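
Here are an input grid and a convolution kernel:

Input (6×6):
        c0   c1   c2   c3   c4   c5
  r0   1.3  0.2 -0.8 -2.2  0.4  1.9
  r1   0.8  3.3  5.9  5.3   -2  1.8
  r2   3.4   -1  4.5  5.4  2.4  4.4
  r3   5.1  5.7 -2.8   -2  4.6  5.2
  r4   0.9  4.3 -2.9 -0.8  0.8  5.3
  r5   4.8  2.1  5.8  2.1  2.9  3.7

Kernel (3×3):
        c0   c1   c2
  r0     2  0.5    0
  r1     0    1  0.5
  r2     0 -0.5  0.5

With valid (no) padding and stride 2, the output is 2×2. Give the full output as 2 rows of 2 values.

Output[0,0]: The receptive field on the input at this output position is [1.3 0.2 -0.8 / 0.8 3.3 5.9 / 3.4 -1 4.5]. Elementwise product with the kernel and sum: 1.3·2 + 0.2·0.5 + 3.3·1 + 5.9·0.5 + -1·-0.5 + 4.5·0.5.

11.7 0.1
7 12.8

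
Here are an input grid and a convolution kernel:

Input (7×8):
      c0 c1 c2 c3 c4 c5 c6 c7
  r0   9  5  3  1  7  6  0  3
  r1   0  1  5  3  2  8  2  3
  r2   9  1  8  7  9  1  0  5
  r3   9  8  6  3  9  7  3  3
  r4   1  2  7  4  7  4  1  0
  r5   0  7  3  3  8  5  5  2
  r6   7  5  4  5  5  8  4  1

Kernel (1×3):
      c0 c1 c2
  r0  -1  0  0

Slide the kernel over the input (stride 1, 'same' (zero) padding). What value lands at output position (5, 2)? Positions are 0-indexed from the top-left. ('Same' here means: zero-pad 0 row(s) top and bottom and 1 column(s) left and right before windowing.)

-7

The receptive field on the zero-padded input at this output position is [7 3 3]. Elementwise product with the kernel and sum: 7·-1.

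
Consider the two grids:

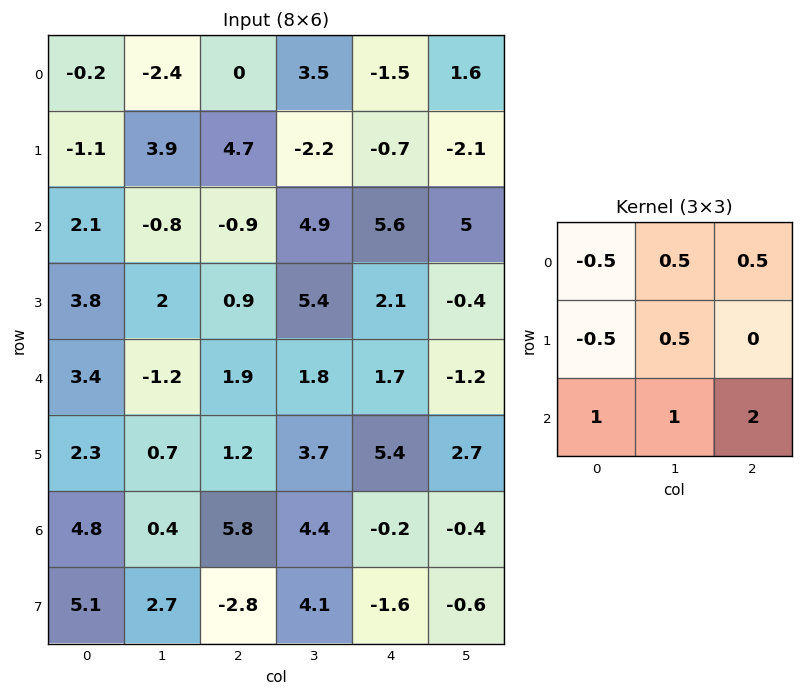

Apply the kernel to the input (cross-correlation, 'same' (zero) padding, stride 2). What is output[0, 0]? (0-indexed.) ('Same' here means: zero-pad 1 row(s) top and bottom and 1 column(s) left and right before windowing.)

6.6

The receptive field on the zero-padded input at this output position is [0 0 0 / 0 -0.2 -2.4 / 0 -1.1 3.9]. Elementwise product with the kernel and sum: 0·-0.5 + 0·0.5 + 0·0.5 + 0·-0.5 + -0.2·0.5 + 0·1 + -1.1·1 + 3.9·2.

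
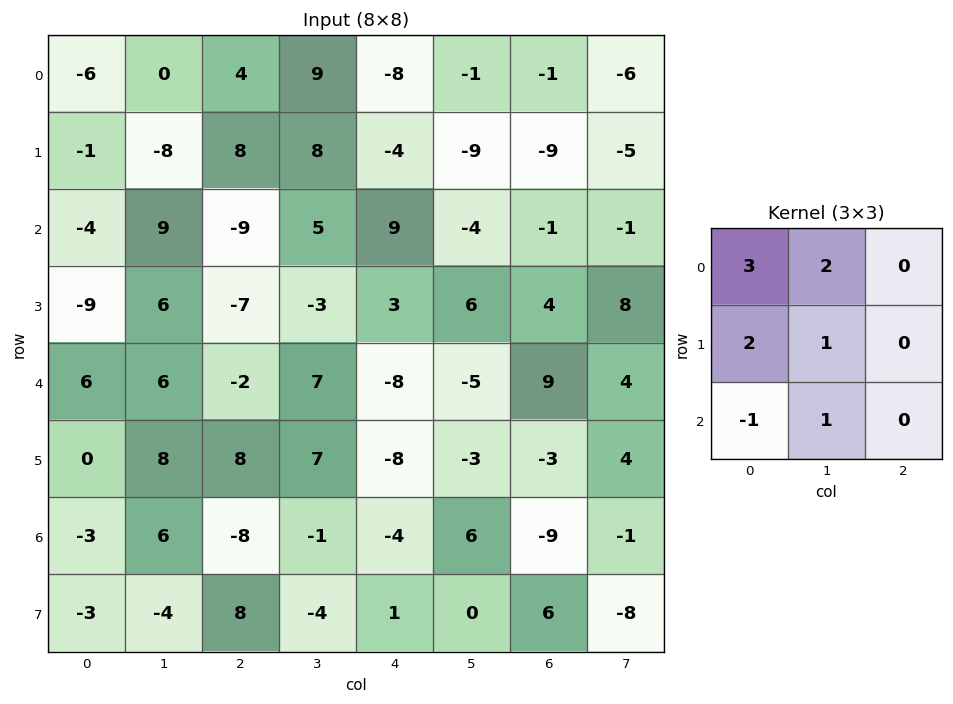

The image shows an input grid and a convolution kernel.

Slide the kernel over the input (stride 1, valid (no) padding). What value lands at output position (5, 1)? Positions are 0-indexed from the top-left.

56

The receptive field on the input at this output position is [8 8 7 / 6 -8 -1 / -4 8 -4]. Elementwise product with the kernel and sum: 8·3 + 8·2 + 6·2 + -8·1 + -4·-1 + 8·1.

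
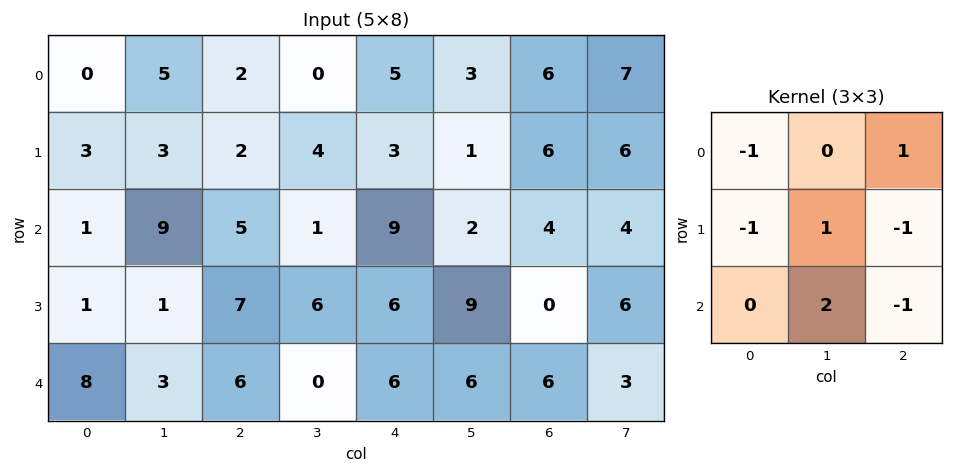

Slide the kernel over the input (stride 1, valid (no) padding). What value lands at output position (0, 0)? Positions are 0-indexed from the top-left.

13

The receptive field on the input at this output position is [0 5 2 / 3 3 2 / 1 9 5]. Elementwise product with the kernel and sum: 0·-1 + 2·1 + 3·-1 + 3·1 + 2·-1 + 9·2 + 5·-1.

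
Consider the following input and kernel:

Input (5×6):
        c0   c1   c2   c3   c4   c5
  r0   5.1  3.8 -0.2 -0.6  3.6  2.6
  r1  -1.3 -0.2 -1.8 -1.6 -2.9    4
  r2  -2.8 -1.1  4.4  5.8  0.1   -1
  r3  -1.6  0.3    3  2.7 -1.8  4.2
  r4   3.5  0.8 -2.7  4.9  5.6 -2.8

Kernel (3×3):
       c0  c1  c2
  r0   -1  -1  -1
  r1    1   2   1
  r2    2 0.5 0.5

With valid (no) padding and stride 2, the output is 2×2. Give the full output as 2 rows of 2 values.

-16.15 1.05
7.55 -3.85

Output[0,0]: The receptive field on the input at this output position is [5.1 3.8 -0.2 / -1.3 -0.2 -1.8 / -2.8 -1.1 4.4]. Elementwise product with the kernel and sum: 5.1·-1 + 3.8·-1 + -0.2·-1 + -1.3·1 + -0.2·2 + -1.8·1 + -2.8·2 + -1.1·0.5 + 4.4·0.5.
Output[0,1]: The receptive field on the input at this output position is [-0.2 -0.6 3.6 / -1.8 -1.6 -2.9 / 4.4 5.8 0.1]. Elementwise product with the kernel and sum: -0.2·-1 + -0.6·-1 + 3.6·-1 + -1.8·1 + -1.6·2 + -2.9·1 + 4.4·2 + 5.8·0.5 + 0.1·0.5.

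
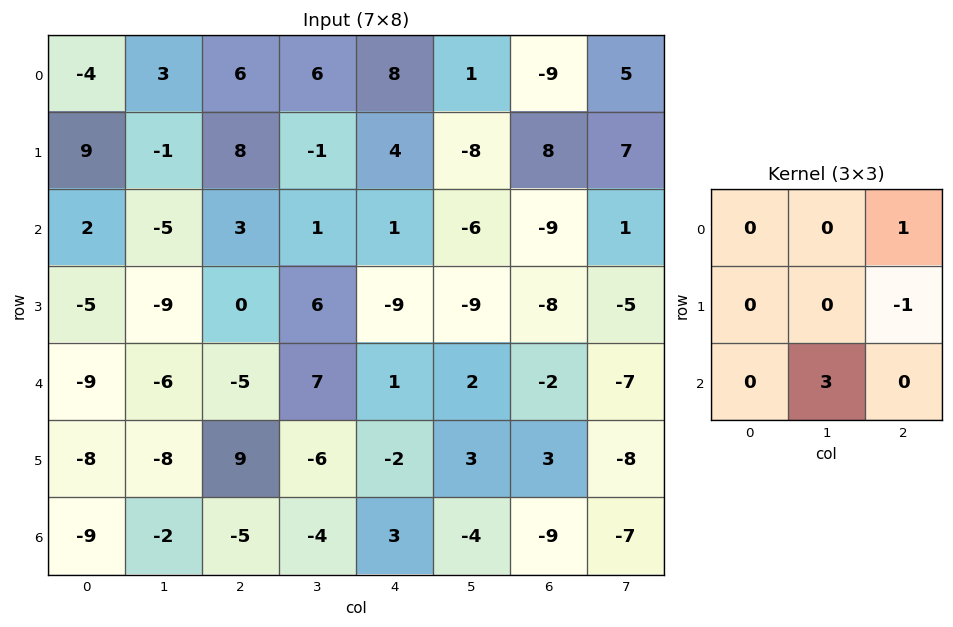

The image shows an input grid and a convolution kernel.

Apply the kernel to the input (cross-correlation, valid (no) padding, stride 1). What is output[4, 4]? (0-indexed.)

-17

The receptive field on the input at this output position is [1 2 -2 / -2 3 3 / 3 -4 -9]. Elementwise product with the kernel and sum: -2·1 + 3·-1 + -4·3.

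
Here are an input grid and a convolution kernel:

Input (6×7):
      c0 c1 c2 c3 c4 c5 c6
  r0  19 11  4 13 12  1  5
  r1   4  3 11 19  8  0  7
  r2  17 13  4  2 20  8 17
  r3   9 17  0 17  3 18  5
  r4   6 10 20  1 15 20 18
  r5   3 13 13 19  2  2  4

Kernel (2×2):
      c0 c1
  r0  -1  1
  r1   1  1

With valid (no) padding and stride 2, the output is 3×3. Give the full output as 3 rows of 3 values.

Output[0,0]: The receptive field on the input at this output position is [19 11 / 4 3]. Elementwise product with the kernel and sum: 19·-1 + 11·1 + 4·1 + 3·1.

-1 39 -3
22 15 9
20 13 9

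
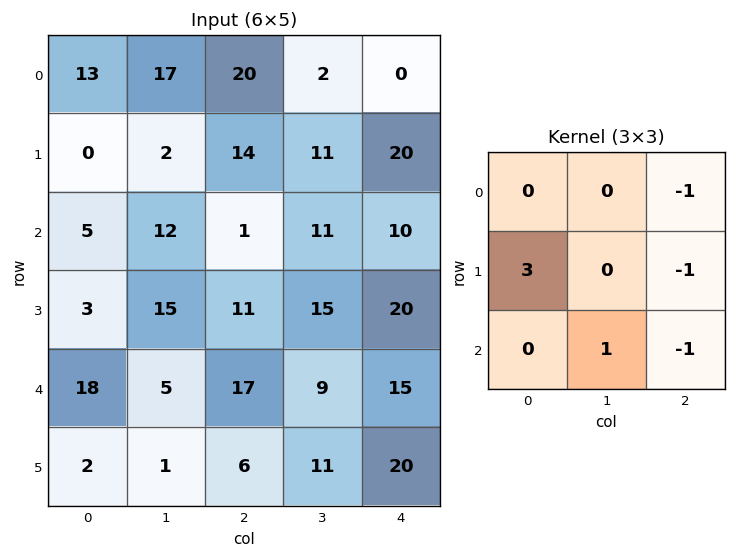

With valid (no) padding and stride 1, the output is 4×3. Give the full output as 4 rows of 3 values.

-23 -17 23
4 10 -32
-15 27 -3
21 -14 7

Output[0,0]: The receptive field on the input at this output position is [13 17 20 / 0 2 14 / 5 12 1]. Elementwise product with the kernel and sum: 20·-1 + 0·3 + 14·-1 + 12·1 + 1·-1.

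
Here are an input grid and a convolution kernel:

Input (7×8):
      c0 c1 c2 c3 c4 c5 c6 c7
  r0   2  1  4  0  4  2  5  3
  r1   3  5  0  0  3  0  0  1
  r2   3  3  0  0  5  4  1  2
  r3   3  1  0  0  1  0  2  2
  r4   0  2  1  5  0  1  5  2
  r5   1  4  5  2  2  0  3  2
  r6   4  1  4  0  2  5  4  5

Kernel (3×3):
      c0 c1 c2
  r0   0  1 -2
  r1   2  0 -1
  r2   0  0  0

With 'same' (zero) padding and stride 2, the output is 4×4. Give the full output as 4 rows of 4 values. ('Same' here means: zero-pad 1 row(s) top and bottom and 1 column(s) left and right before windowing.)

Output[0,0]: The receptive field on the zero-padded input at this output position is [0 0 0 / 0 2 1 / 0 3 5]. Elementwise product with the kernel and sum: 0·1 + 0·-2 + 0·2 + 1·-1.
Output[0,1]: The receptive field on the zero-padded input at this output position is [0 0 0 / 1 4 0 / 5 0 0]. Elementwise product with the kernel and sum: 0·1 + 0·-2 + 1·2 + 0·-1.

-1 2 -2 1
-10 6 -1 4
-1 -1 10 -2
-8 3 -3 4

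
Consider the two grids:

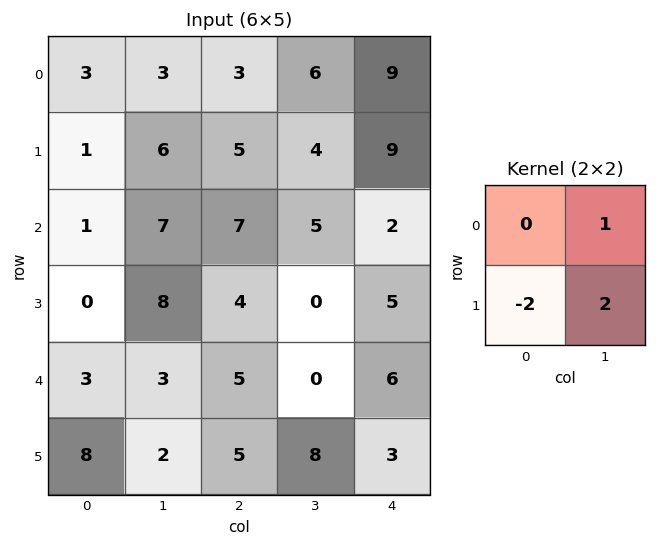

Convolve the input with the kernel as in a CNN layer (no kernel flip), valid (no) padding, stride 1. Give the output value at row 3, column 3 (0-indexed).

17

The receptive field on the input at this output position is [0 5 / 0 6]. Elementwise product with the kernel and sum: 5·1 + 0·-2 + 6·2.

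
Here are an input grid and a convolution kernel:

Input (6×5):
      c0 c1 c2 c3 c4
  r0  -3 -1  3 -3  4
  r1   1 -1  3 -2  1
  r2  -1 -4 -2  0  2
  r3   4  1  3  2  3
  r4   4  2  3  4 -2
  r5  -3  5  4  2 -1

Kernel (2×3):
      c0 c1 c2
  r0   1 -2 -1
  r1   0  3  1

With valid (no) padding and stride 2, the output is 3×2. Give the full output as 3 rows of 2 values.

-4 0
15 5
16 2

Output[0,0]: The receptive field on the input at this output position is [-3 -1 3 / 1 -1 3]. Elementwise product with the kernel and sum: -3·1 + -1·-2 + 3·-1 + -1·3 + 3·1.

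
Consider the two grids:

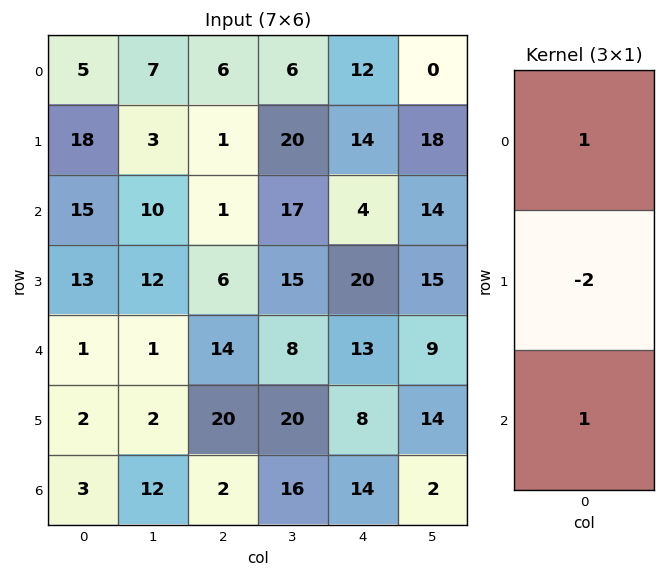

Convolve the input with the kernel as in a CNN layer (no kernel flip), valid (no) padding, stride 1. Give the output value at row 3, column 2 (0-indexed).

-2

The receptive field on the input at this output position is [6 / 14 / 20]. Elementwise product with the kernel and sum: 6·1 + 14·-2 + 20·1.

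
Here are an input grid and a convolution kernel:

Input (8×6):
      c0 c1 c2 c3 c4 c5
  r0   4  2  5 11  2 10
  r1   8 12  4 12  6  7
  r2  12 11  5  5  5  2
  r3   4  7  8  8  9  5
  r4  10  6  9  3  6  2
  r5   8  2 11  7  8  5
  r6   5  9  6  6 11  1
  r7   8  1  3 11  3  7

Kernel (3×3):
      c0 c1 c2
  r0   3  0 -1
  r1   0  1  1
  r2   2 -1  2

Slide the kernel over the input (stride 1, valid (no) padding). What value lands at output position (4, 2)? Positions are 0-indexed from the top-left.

The receptive field on the input at this output position is [9 3 6 / 11 7 8 / 6 6 11]. Elementwise product with the kernel and sum: 9·3 + 6·-1 + 7·1 + 8·1 + 6·2 + 6·-1 + 11·2.

64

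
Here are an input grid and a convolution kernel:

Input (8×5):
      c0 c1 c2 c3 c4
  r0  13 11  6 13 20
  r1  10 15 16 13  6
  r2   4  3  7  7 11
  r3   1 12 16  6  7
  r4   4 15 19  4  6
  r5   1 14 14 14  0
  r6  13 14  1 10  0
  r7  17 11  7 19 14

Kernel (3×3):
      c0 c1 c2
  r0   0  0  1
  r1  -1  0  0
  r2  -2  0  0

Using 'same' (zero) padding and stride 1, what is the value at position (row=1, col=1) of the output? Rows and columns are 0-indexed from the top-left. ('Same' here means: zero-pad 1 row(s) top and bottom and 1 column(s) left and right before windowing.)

-12

The receptive field on the zero-padded input at this output position is [13 11 6 / 10 15 16 / 4 3 7]. Elementwise product with the kernel and sum: 6·1 + 10·-1 + 4·-2.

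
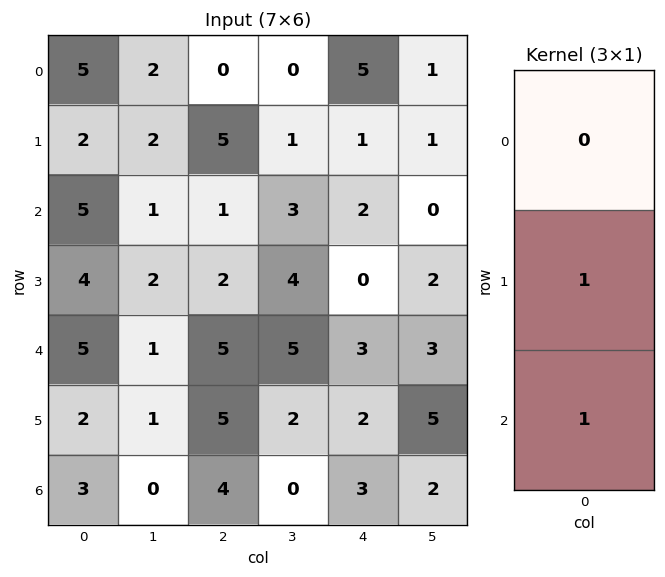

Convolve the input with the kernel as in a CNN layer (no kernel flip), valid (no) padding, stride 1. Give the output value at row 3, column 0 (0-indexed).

7

The receptive field on the input at this output position is [4 / 5 / 2]. Elementwise product with the kernel and sum: 5·1 + 2·1.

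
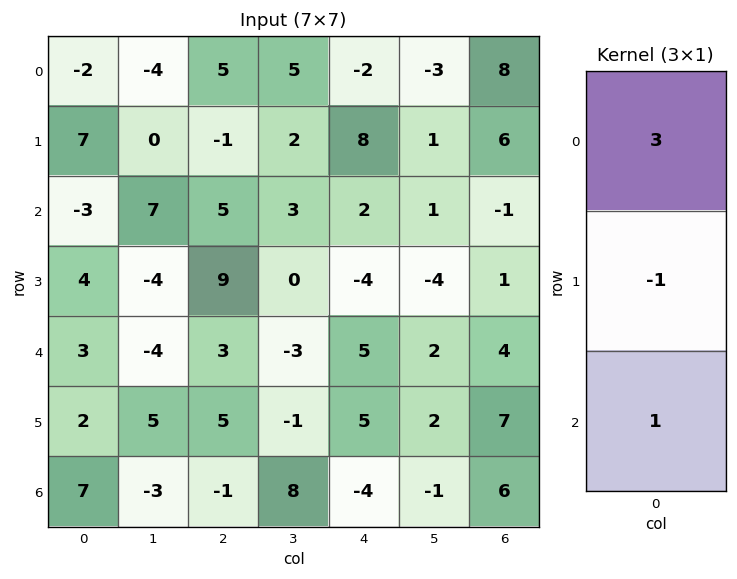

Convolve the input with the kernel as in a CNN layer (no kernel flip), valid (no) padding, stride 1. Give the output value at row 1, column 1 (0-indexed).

The receptive field on the input at this output position is [0 / 7 / -4]. Elementwise product with the kernel and sum: 0·3 + 7·-1 + -4·1.

-11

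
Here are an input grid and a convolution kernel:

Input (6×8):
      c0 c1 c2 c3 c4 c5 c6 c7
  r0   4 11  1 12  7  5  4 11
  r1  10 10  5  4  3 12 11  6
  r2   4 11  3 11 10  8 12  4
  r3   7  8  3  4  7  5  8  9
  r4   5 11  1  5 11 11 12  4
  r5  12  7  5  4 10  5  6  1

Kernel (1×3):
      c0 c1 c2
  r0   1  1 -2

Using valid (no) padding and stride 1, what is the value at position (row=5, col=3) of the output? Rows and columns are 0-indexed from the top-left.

4

The receptive field on the input at this output position is [4 10 5]. Elementwise product with the kernel and sum: 4·1 + 10·1 + 5·-2.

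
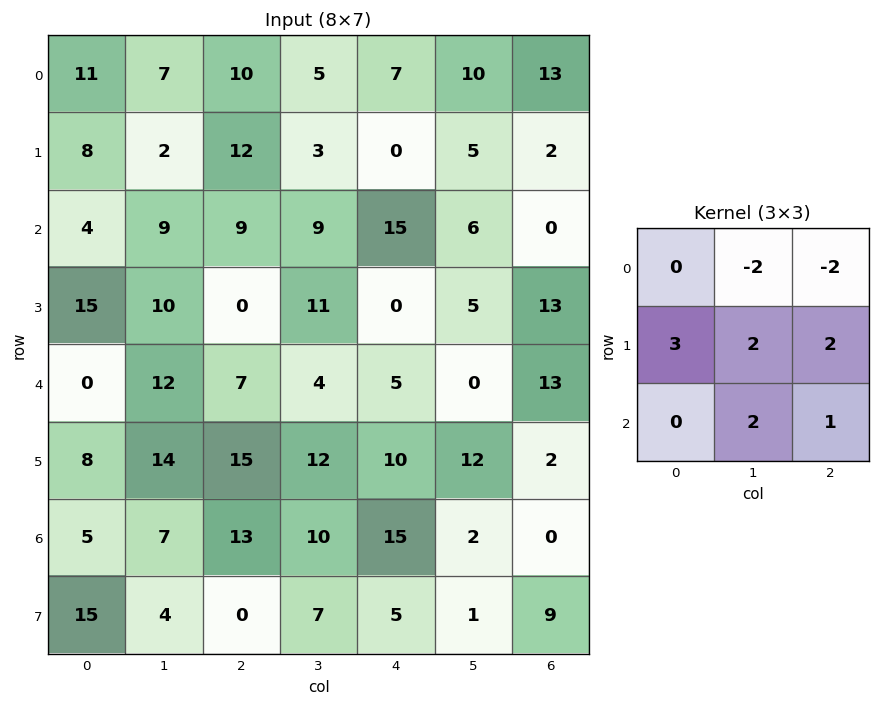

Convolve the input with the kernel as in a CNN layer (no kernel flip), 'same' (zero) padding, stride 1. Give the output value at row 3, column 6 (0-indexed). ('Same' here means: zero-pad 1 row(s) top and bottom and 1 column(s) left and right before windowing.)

The receptive field on the zero-padded input at this output position is [6 0 0 / 5 13 0 / 0 13 0]. Elementwise product with the kernel and sum: 0·-2 + 0·-2 + 5·3 + 13·2 + 0·2 + 13·2 + 0·1.

67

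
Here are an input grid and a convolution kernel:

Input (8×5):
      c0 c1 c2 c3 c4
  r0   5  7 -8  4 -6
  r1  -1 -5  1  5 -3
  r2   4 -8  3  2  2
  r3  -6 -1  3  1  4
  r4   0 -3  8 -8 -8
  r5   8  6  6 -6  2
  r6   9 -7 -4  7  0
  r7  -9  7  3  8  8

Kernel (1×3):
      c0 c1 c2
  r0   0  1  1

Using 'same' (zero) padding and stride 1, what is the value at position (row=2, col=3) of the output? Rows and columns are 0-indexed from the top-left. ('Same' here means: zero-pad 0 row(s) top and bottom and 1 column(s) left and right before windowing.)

The receptive field on the zero-padded input at this output position is [3 2 2]. Elementwise product with the kernel and sum: 2·1 + 2·1.

4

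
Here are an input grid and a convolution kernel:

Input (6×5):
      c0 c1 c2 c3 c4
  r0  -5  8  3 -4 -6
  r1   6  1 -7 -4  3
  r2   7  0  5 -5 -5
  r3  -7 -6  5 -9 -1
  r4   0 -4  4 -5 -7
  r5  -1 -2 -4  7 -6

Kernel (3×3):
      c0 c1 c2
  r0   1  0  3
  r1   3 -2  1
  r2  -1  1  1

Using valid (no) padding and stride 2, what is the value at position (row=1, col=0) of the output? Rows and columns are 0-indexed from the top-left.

The receptive field on the input at this output position is [7 0 5 / -7 -6 5 / 0 -4 4]. Elementwise product with the kernel and sum: 7·1 + 5·3 + -7·3 + -6·-2 + 5·1 + 0·-1 + -4·1 + 4·1.

18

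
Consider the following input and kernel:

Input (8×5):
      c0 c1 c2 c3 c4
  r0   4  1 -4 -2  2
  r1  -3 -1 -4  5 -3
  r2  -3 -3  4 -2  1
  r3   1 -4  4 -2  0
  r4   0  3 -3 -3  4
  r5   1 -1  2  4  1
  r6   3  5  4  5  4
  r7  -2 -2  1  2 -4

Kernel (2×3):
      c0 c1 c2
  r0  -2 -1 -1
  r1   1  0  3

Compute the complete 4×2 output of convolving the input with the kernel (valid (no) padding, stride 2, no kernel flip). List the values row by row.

Output[0,0]: The receptive field on the input at this output position is [4 1 -4 / -3 -1 -4]. Elementwise product with the kernel and sum: 4·-2 + 1·-1 + -4·-1 + -3·1 + -4·3.
Output[0,1]: The receptive field on the input at this output position is [-4 -2 2 / -4 5 -3]. Elementwise product with the kernel and sum: -4·-2 + -2·-1 + 2·-1 + -4·1 + -3·3.

-20 -5
18 -3
7 10
-14 -28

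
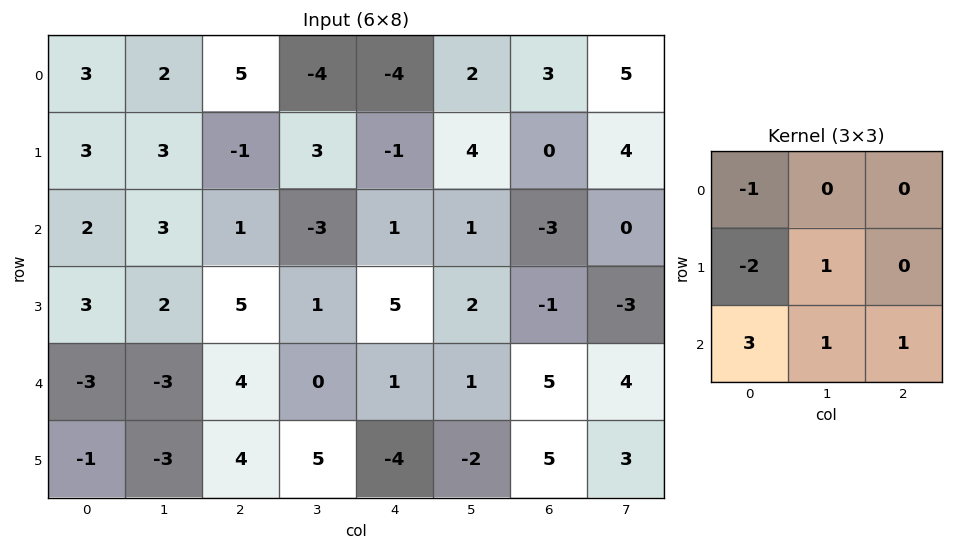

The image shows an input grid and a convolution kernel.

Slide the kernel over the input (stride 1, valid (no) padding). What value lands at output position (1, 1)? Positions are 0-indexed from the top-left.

The receptive field on the input at this output position is [3 -1 3 / 3 1 -3 / 2 5 1]. Elementwise product with the kernel and sum: 3·-1 + 3·-2 + 1·1 + 2·3 + 5·1 + 1·1.

4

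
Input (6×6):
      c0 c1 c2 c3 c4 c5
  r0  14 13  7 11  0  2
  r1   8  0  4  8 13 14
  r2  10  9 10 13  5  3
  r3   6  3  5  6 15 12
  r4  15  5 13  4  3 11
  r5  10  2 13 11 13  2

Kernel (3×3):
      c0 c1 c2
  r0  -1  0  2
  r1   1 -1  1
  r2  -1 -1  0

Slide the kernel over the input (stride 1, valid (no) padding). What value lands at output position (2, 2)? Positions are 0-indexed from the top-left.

The receptive field on the input at this output position is [10 13 5 / 5 6 15 / 13 4 3]. Elementwise product with the kernel and sum: 10·-1 + 5·2 + 5·1 + 6·-1 + 15·1 + 13·-1 + 4·-1.

-3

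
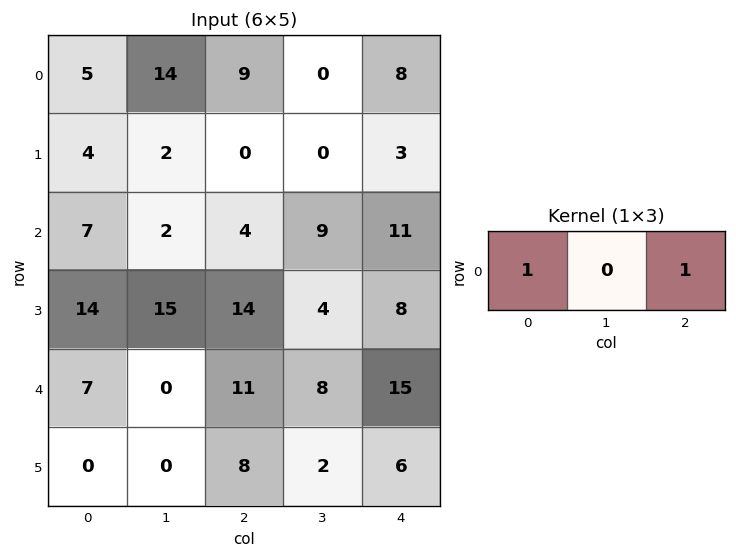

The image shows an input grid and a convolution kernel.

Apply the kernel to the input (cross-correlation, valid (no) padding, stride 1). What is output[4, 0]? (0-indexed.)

The receptive field on the input at this output position is [7 0 11]. Elementwise product with the kernel and sum: 7·1 + 11·1.

18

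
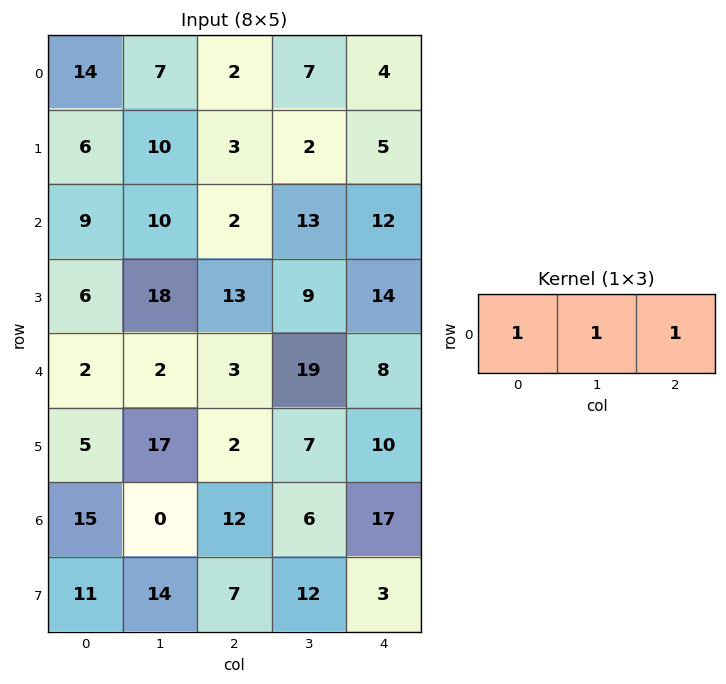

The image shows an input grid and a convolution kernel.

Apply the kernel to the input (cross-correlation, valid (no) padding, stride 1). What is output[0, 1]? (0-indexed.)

16

The receptive field on the input at this output position is [7 2 7]. Elementwise product with the kernel and sum: 7·1 + 2·1 + 7·1.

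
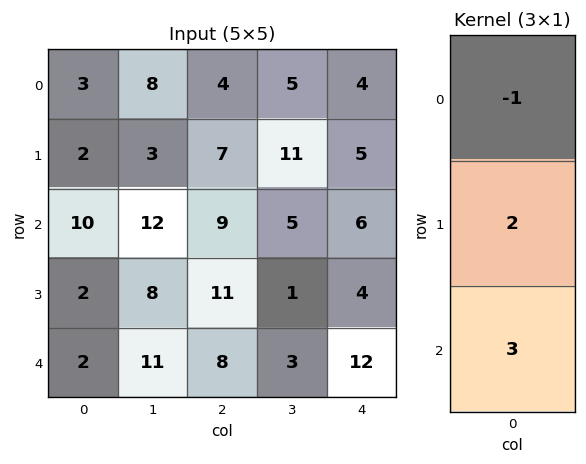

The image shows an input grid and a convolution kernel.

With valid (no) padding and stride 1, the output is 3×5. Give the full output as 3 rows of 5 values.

31 34 37 32 24
24 45 44 2 19
0 37 37 6 38

Output[0,0]: The receptive field on the input at this output position is [3 / 2 / 10]. Elementwise product with the kernel and sum: 3·-1 + 2·2 + 10·3.
Output[0,1]: The receptive field on the input at this output position is [8 / 3 / 12]. Elementwise product with the kernel and sum: 8·-1 + 3·2 + 12·3.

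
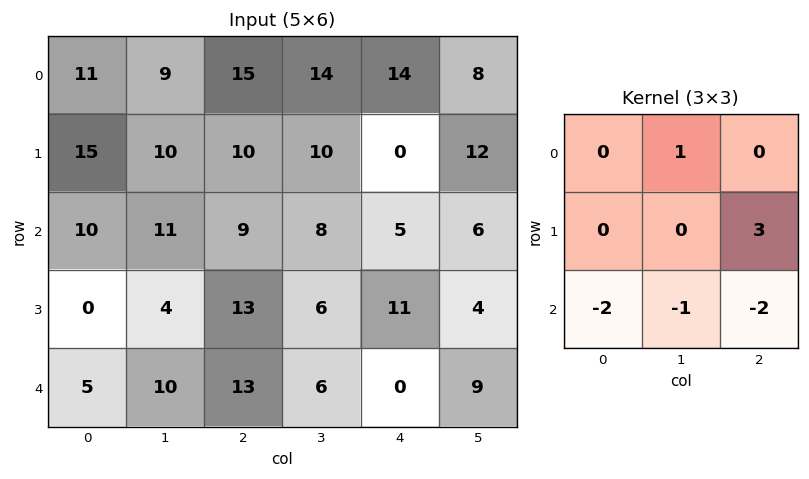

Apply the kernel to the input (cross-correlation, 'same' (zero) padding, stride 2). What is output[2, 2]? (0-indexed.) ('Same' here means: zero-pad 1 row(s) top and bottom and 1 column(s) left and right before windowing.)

The receptive field on the zero-padded input at this output position is [6 11 4 / 6 0 9 / 0 0 0]. Elementwise product with the kernel and sum: 11·1 + 9·3 + 0·-2 + 0·-1 + 0·-2.

38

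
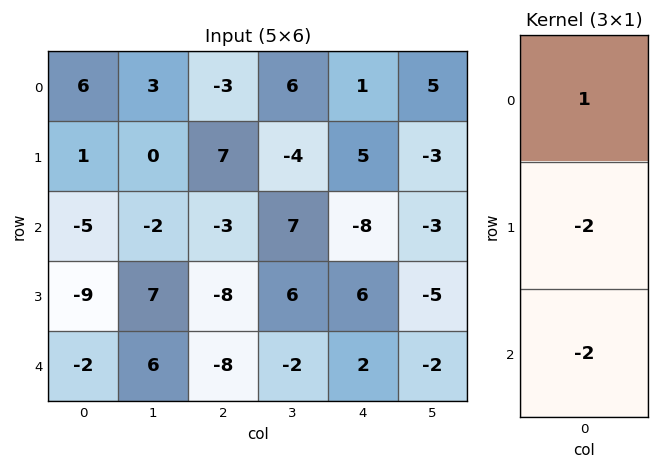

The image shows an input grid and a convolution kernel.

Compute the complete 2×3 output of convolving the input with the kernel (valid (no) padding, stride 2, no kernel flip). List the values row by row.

14 -11 7
17 29 -24

Output[0,0]: The receptive field on the input at this output position is [6 / 1 / -5]. Elementwise product with the kernel and sum: 6·1 + 1·-2 + -5·-2.
Output[0,1]: The receptive field on the input at this output position is [-3 / 7 / -3]. Elementwise product with the kernel and sum: -3·1 + 7·-2 + -3·-2.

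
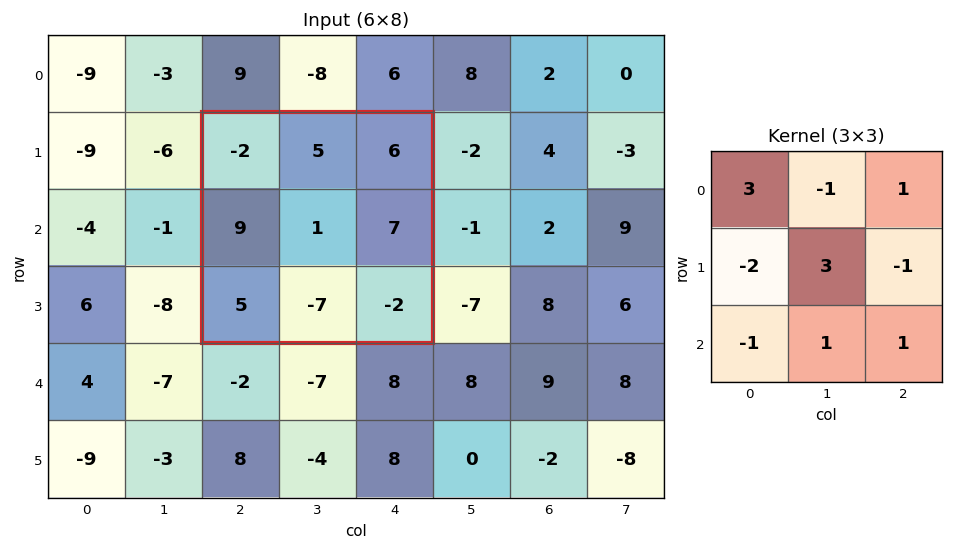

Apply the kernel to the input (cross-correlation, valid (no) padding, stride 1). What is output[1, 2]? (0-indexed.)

-41

The receptive field on the input at this output position is [-2 5 6 / 9 1 7 / 5 -7 -2]. Elementwise product with the kernel and sum: -2·3 + 5·-1 + 6·1 + 9·-2 + 1·3 + 7·-1 + 5·-1 + -7·1 + -2·1.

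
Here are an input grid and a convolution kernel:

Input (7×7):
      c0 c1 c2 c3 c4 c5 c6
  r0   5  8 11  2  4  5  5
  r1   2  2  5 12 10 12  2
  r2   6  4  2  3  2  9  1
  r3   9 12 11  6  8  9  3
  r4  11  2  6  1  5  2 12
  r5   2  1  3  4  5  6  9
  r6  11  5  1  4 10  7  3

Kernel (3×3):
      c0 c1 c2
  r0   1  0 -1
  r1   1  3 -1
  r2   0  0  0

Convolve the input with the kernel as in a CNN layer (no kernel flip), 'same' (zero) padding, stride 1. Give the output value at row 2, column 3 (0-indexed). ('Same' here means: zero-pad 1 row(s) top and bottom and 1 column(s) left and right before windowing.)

4

The receptive field on the zero-padded input at this output position is [5 12 10 / 2 3 2 / 11 6 8]. Elementwise product with the kernel and sum: 5·1 + 10·-1 + 2·1 + 3·3 + 2·-1.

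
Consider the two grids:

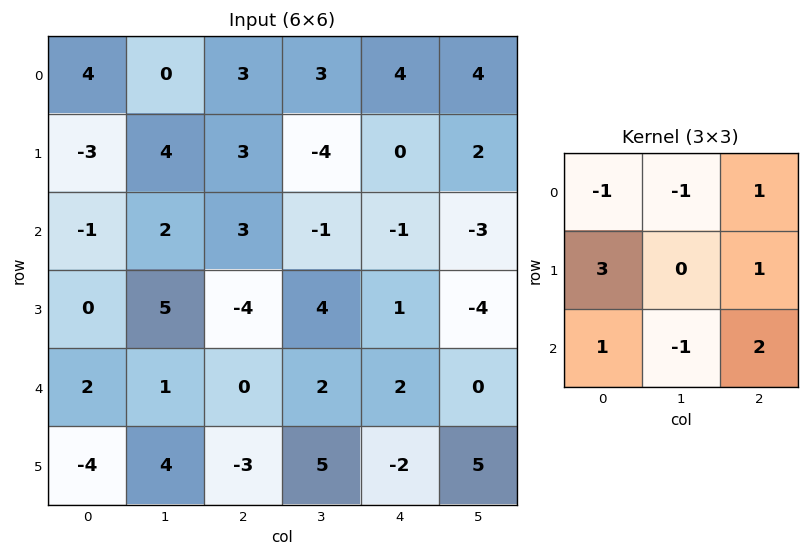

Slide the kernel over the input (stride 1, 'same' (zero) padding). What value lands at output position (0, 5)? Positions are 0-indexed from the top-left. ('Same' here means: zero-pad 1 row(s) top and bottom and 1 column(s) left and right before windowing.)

The receptive field on the zero-padded input at this output position is [0 0 0 / 4 4 0 / 0 2 0]. Elementwise product with the kernel and sum: 0·-1 + 0·-1 + 0·1 + 4·3 + 0·1 + 0·1 + 2·-1 + 0·2.

10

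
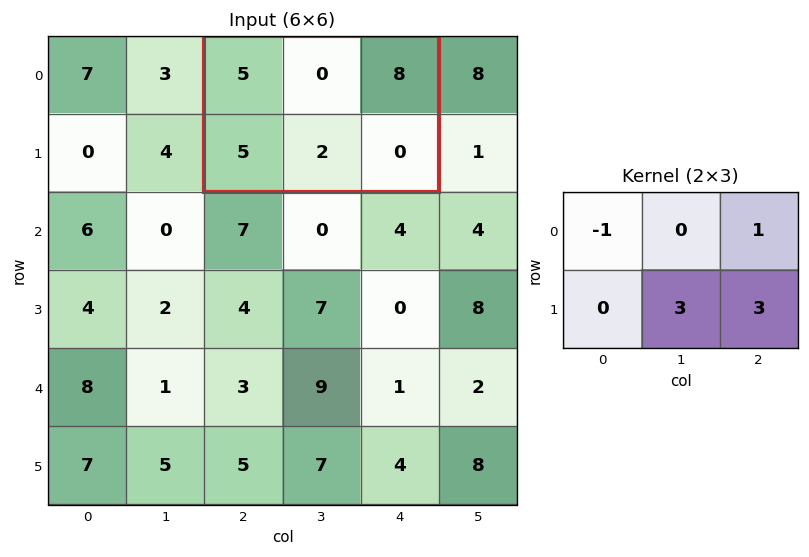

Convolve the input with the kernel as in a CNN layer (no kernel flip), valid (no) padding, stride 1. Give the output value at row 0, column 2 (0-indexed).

The receptive field on the input at this output position is [5 0 8 / 5 2 0]. Elementwise product with the kernel and sum: 5·-1 + 8·1 + 2·3 + 0·3.

9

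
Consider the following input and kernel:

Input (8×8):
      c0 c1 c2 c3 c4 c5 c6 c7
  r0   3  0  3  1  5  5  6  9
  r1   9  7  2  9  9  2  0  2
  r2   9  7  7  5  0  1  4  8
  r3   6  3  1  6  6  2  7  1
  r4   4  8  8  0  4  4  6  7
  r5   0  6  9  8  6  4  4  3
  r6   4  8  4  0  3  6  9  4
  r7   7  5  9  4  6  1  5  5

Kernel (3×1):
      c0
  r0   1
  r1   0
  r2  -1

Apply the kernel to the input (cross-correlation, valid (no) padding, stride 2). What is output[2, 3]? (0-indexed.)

The receptive field on the input at this output position is [6 / 4 / 9]. Elementwise product with the kernel and sum: 6·1 + 9·-1.

-3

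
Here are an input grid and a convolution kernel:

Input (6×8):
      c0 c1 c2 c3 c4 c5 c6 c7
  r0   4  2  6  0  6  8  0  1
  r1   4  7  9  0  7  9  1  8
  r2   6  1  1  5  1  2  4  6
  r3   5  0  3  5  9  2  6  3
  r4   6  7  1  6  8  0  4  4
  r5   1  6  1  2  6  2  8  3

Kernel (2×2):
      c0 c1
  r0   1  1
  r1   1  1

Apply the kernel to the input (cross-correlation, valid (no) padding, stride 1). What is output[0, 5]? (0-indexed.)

The receptive field on the input at this output position is [8 0 / 9 1]. Elementwise product with the kernel and sum: 8·1 + 0·1 + 9·1 + 1·1.

18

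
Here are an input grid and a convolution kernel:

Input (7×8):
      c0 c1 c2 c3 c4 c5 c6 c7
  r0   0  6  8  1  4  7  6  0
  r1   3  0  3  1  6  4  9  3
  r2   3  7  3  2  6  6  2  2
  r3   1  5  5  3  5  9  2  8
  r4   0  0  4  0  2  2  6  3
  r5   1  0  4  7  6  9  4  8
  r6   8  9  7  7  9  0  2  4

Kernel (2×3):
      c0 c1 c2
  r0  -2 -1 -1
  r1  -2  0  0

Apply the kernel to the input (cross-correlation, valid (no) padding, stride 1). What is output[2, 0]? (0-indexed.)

The receptive field on the input at this output position is [3 7 3 / 1 5 5]. Elementwise product with the kernel and sum: 3·-2 + 7·-1 + 3·-1 + 1·-2.

-18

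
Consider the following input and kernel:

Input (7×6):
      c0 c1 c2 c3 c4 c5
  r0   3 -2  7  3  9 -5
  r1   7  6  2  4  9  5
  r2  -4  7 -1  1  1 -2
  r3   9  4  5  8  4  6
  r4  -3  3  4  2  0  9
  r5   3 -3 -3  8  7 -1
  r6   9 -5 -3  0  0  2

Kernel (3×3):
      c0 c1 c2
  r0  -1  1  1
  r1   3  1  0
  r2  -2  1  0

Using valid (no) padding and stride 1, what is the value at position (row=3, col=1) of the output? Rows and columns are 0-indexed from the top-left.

The receptive field on the input at this output position is [4 5 8 / 3 4 2 / -3 -3 8]. Elementwise product with the kernel and sum: 4·-1 + 5·1 + 8·1 + 3·3 + 4·1 + -3·-2 + -3·1.

25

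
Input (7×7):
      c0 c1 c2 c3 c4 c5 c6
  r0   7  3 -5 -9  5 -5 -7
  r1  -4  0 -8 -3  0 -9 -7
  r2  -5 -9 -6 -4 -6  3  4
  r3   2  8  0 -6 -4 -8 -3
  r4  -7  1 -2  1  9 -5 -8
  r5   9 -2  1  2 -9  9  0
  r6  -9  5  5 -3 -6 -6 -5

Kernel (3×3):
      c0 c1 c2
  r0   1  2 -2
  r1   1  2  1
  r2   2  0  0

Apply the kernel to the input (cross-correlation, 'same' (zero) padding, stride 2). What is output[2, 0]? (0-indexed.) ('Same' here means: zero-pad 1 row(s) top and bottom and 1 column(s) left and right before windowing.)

The receptive field on the zero-padded input at this output position is [0 2 8 / 0 -7 1 / 0 9 -2]. Elementwise product with the kernel and sum: 0·1 + 2·2 + 8·-2 + 0·1 + -7·2 + 1·1 + 0·2.

-25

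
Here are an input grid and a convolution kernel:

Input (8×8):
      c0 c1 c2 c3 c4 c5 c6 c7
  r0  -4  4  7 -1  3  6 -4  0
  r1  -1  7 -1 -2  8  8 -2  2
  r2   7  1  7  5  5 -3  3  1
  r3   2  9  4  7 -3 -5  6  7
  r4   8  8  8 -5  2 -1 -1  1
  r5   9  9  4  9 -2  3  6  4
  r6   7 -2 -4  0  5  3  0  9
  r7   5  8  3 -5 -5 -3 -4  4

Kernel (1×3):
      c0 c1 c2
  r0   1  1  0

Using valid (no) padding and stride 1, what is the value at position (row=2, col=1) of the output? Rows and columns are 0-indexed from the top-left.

8

The receptive field on the input at this output position is [1 7 5]. Elementwise product with the kernel and sum: 1·1 + 7·1.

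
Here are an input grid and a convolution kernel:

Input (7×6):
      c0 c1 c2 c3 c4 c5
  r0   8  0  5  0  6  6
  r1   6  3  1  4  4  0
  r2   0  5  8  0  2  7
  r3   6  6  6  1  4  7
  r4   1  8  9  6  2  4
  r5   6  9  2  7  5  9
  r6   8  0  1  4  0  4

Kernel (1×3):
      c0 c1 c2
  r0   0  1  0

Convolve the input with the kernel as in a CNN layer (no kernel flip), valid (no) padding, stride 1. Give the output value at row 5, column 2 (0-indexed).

The receptive field on the input at this output position is [2 7 5]. Elementwise product with the kernel and sum: 7·1.

7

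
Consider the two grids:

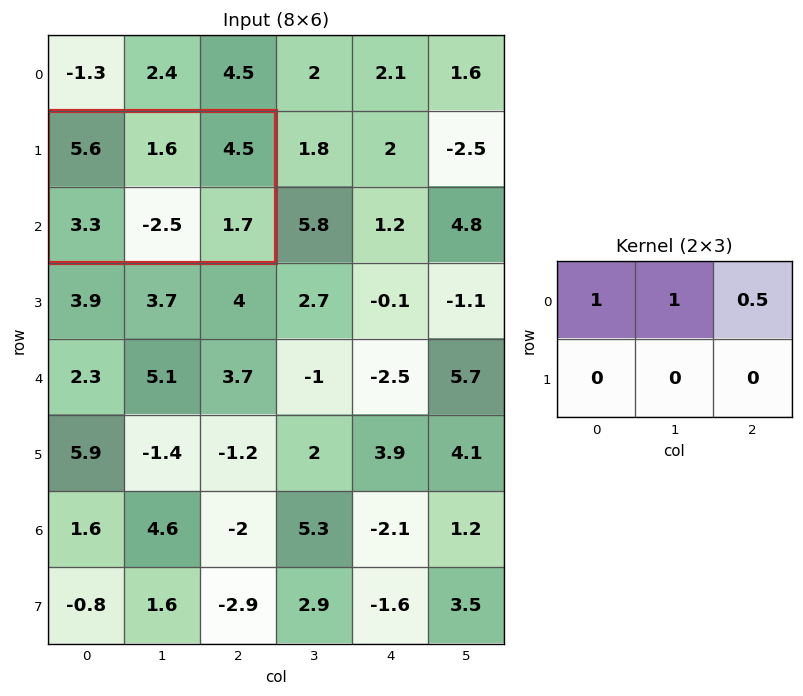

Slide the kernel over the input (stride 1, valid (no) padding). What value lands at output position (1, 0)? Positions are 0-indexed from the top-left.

9.45

The receptive field on the input at this output position is [5.6 1.6 4.5 / 3.3 -2.5 1.7]. Elementwise product with the kernel and sum: 5.6·1 + 1.6·1 + 4.5·0.5.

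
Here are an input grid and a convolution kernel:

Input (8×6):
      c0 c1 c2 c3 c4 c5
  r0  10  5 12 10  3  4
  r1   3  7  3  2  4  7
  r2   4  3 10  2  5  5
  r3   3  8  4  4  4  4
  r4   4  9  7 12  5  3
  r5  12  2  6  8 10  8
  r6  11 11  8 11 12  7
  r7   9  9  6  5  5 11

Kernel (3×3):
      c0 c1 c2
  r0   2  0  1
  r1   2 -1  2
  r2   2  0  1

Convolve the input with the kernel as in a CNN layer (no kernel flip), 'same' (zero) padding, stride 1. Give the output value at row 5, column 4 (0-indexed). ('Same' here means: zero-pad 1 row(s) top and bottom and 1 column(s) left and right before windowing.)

The receptive field on the zero-padded input at this output position is [12 5 3 / 8 10 8 / 11 12 7]. Elementwise product with the kernel and sum: 12·2 + 3·1 + 8·2 + 10·-1 + 8·2 + 11·2 + 7·1.

78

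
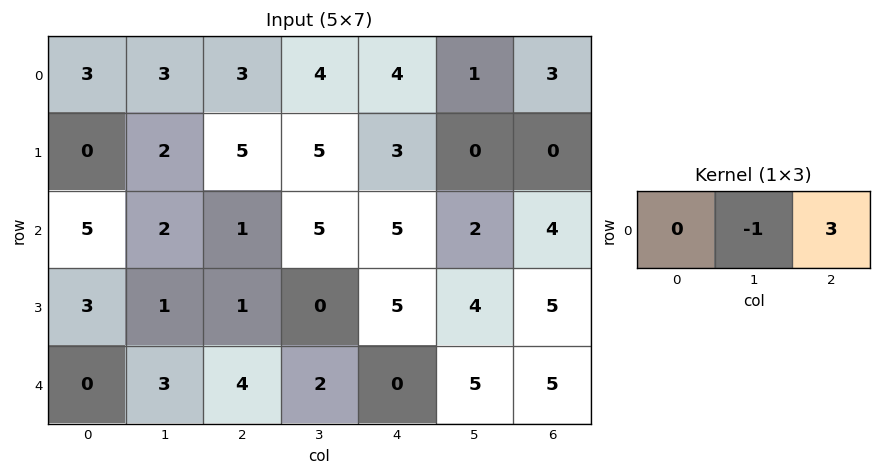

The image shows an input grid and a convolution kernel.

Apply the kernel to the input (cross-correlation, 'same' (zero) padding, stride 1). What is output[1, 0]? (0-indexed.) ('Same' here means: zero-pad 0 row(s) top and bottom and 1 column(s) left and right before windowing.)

6

The receptive field on the zero-padded input at this output position is [0 0 2]. Elementwise product with the kernel and sum: 0·-1 + 2·3.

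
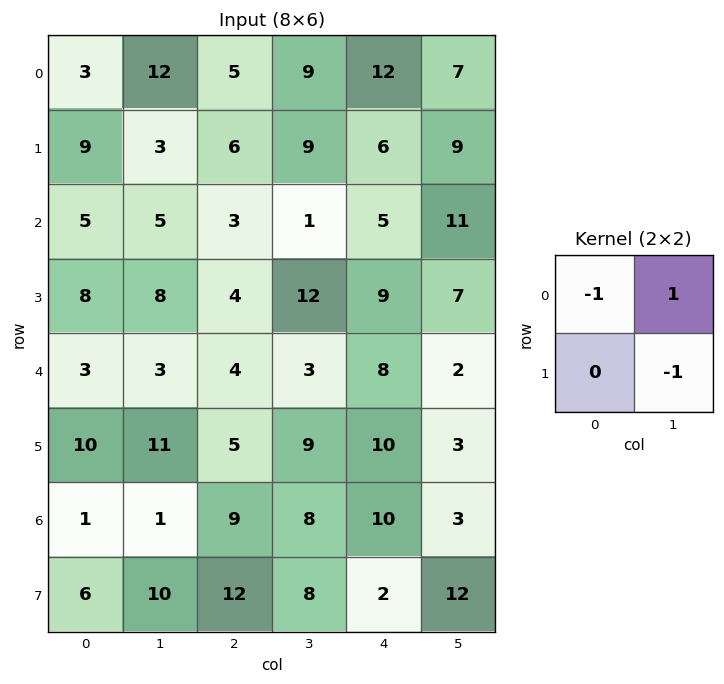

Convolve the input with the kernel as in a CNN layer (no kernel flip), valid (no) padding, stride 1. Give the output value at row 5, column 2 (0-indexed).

The receptive field on the input at this output position is [5 9 / 9 8]. Elementwise product with the kernel and sum: 5·-1 + 9·1 + 8·-1.

-4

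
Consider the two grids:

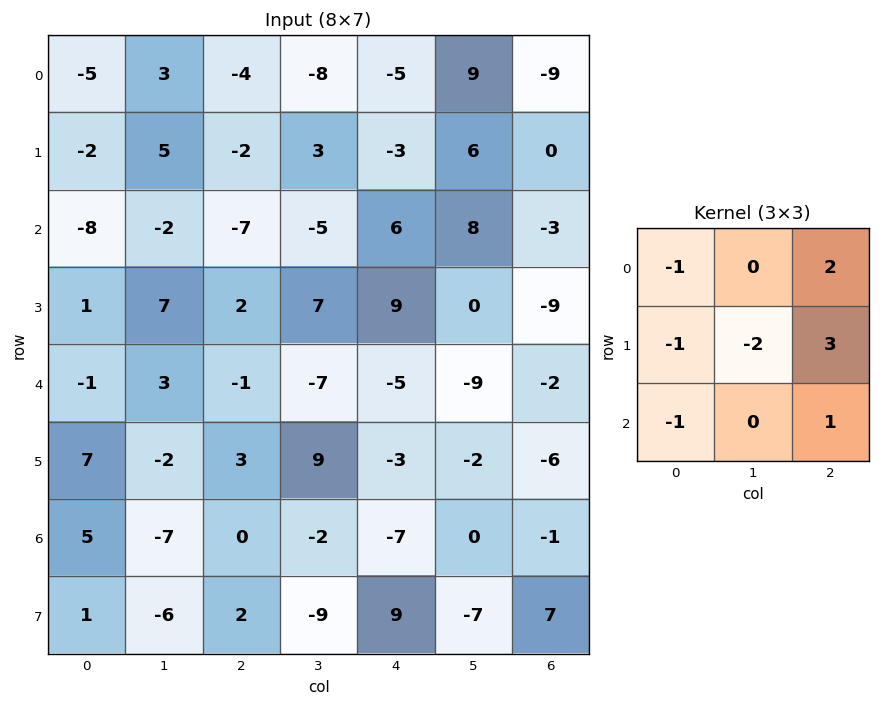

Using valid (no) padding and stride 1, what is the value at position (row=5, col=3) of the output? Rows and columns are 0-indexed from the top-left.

5

The receptive field on the input at this output position is [9 -3 -2 / -2 -7 0 / -9 9 -7]. Elementwise product with the kernel and sum: 9·-1 + -2·2 + -2·-1 + -7·-2 + 0·3 + -9·-1 + -7·1.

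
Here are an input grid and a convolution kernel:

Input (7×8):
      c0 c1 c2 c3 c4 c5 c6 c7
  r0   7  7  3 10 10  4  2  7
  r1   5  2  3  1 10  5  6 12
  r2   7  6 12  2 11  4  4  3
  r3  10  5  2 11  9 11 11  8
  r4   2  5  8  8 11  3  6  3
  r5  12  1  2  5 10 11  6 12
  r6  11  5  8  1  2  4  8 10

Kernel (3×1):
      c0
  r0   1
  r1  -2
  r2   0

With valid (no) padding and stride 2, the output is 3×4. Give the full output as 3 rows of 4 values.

-3 -3 -10 -10
-13 8 -7 -18
-22 4 -9 -6

Output[0,0]: The receptive field on the input at this output position is [7 / 5 / 7]. Elementwise product with the kernel and sum: 7·1 + 5·-2.
Output[0,1]: The receptive field on the input at this output position is [3 / 3 / 12]. Elementwise product with the kernel and sum: 3·1 + 3·-2.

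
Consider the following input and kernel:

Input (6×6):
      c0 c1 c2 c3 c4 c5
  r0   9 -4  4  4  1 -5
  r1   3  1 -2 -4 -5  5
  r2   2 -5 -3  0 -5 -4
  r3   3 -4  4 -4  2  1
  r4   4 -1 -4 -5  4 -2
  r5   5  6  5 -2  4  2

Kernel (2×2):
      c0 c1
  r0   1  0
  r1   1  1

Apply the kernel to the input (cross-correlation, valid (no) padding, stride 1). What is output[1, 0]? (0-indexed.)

0

The receptive field on the input at this output position is [3 1 / 2 -5]. Elementwise product with the kernel and sum: 3·1 + 2·1 + -5·1.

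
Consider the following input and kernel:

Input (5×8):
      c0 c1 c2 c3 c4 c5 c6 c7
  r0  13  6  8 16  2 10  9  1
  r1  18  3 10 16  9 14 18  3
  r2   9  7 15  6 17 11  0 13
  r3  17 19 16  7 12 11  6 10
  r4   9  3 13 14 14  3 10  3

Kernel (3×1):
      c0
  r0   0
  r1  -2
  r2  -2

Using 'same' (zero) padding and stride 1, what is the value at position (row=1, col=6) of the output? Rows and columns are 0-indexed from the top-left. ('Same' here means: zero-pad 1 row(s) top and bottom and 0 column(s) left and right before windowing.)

The receptive field on the zero-padded input at this output position is [9 / 18 / 0]. Elementwise product with the kernel and sum: 18·-2 + 0·-2.

-36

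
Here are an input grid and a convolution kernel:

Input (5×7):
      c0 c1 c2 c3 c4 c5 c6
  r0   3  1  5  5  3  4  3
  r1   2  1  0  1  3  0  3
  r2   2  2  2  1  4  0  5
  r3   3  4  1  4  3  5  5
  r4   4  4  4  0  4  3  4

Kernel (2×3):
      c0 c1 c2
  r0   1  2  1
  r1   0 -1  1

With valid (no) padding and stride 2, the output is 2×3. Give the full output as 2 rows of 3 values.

9 20 17
5 7 9

Output[0,0]: The receptive field on the input at this output position is [3 1 5 / 2 1 0]. Elementwise product with the kernel and sum: 3·1 + 1·2 + 5·1 + 1·-1 + 0·1.
Output[0,1]: The receptive field on the input at this output position is [5 5 3 / 0 1 3]. Elementwise product with the kernel and sum: 5·1 + 5·2 + 3·1 + 1·-1 + 3·1.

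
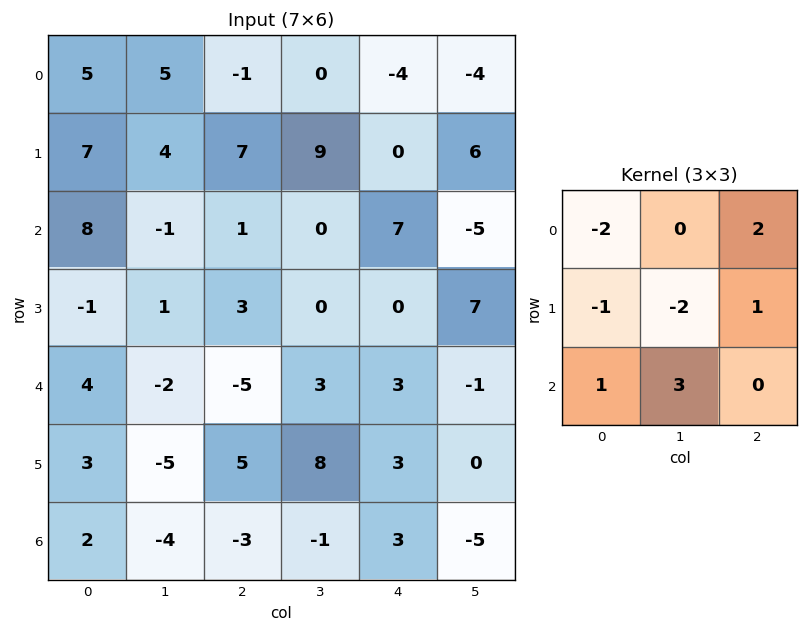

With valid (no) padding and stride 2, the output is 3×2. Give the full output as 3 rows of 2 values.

Output[0,0]: The receptive field on the input at this output position is [5 5 -1 / 7 4 7 / 8 -1 1]. Elementwise product with the kernel and sum: 5·-2 + -1·2 + 7·-1 + 4·-2 + 7·1 + 8·1 + -1·3.

-15 -30
-14 13
-16 -8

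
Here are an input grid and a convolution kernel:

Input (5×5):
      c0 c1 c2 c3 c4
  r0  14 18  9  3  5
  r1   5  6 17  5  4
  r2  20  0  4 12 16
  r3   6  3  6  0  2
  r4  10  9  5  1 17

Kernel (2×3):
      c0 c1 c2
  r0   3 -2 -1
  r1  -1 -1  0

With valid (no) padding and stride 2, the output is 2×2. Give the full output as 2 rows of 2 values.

-14 -6
47 -34

Output[0,0]: The receptive field on the input at this output position is [14 18 9 / 5 6 17]. Elementwise product with the kernel and sum: 14·3 + 18·-2 + 9·-1 + 5·-1 + 6·-1.
Output[0,1]: The receptive field on the input at this output position is [9 3 5 / 17 5 4]. Elementwise product with the kernel and sum: 9·3 + 3·-2 + 5·-1 + 17·-1 + 5·-1.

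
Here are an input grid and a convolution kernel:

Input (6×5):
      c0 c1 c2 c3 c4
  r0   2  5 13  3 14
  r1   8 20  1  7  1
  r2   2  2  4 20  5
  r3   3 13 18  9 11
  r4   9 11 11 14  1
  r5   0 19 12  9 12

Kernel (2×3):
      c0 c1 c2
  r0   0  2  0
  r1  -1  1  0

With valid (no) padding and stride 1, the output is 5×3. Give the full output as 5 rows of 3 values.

22 7 12
40 4 30
14 13 31
28 36 21
41 15 25

Output[0,0]: The receptive field on the input at this output position is [2 5 13 / 8 20 1]. Elementwise product with the kernel and sum: 5·2 + 8·-1 + 20·1.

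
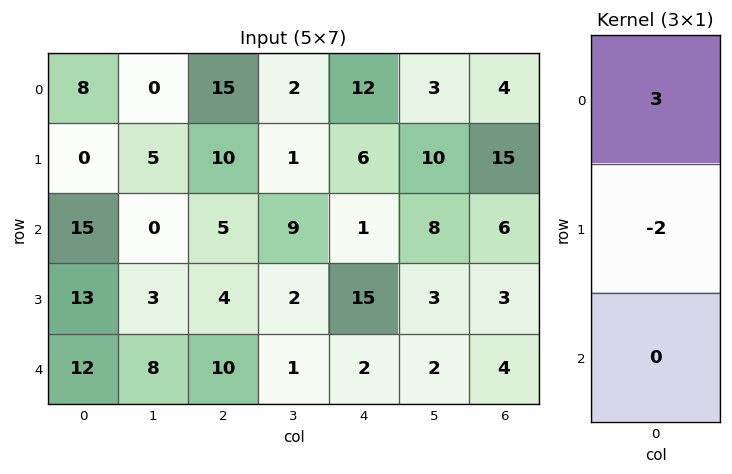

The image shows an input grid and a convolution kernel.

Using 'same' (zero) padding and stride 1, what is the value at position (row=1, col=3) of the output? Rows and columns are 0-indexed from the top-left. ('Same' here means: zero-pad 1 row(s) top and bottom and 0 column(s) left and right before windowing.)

4

The receptive field on the zero-padded input at this output position is [2 / 1 / 9]. Elementwise product with the kernel and sum: 2·3 + 1·-2.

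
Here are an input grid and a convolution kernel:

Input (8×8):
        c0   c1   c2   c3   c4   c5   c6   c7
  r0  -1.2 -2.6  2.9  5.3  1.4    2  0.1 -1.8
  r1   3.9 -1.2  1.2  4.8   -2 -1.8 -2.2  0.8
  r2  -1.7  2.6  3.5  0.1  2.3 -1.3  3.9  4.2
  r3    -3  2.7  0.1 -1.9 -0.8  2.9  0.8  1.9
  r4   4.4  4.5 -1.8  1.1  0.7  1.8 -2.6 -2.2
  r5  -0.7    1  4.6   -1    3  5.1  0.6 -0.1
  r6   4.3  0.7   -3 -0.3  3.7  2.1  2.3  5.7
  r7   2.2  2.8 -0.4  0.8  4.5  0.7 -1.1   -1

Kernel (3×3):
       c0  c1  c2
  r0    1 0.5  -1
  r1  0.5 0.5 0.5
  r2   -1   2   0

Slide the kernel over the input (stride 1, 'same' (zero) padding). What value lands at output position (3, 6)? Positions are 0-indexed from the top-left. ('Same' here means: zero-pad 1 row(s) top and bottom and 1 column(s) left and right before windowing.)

The receptive field on the zero-padded input at this output position is [-1.3 3.9 4.2 / 2.9 0.8 1.9 / 1.8 -2.6 -2.2]. Elementwise product with the kernel and sum: -1.3·1 + 3.9·0.5 + 4.2·-1 + 2.9·0.5 + 0.8·0.5 + 1.9·0.5 + 1.8·-1 + -2.6·2.

-7.75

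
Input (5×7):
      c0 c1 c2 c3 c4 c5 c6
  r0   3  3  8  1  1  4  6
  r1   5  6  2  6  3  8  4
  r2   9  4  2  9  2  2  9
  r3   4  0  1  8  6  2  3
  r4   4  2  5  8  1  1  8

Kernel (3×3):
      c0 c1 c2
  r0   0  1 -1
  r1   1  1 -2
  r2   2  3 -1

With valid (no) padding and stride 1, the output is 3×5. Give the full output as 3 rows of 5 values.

30 8 31 12 2
20 -21 30 34 5
13 -11 37 28 -8

Output[0,0]: The receptive field on the input at this output position is [3 3 8 / 5 6 2 / 9 4 2]. Elementwise product with the kernel and sum: 3·1 + 8·-1 + 5·1 + 6·1 + 2·-2 + 9·2 + 4·3 + 2·-1.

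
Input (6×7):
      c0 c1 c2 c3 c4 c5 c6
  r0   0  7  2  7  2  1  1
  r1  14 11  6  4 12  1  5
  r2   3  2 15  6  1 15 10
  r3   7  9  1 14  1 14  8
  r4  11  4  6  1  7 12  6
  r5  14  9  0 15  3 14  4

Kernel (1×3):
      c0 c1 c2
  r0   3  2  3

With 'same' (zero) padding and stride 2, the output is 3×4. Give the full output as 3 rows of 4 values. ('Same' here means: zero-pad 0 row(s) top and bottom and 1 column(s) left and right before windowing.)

21 46 28 5
12 54 65 65
34 27 53 48

Output[0,0]: The receptive field on the zero-padded input at this output position is [0 0 7]. Elementwise product with the kernel and sum: 0·3 + 0·2 + 7·3.
Output[0,1]: The receptive field on the zero-padded input at this output position is [7 2 7]. Elementwise product with the kernel and sum: 7·3 + 2·2 + 7·3.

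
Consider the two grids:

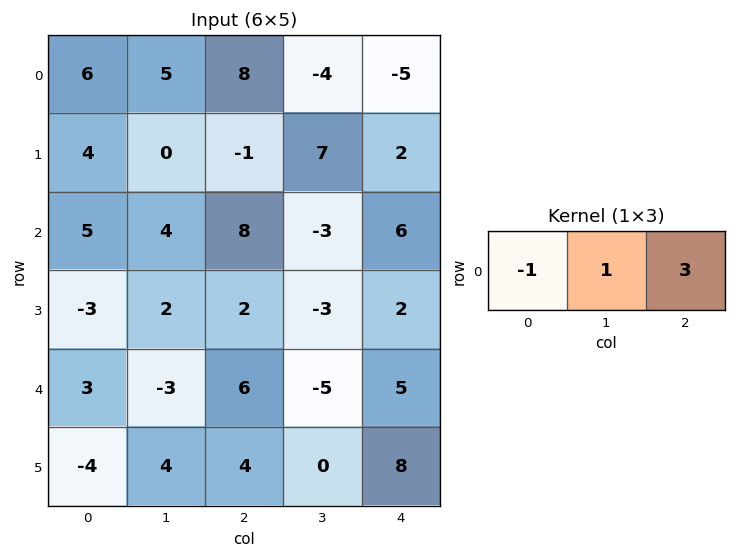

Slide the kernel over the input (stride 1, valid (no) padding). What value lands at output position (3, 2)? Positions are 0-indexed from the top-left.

The receptive field on the input at this output position is [2 -3 2]. Elementwise product with the kernel and sum: 2·-1 + -3·1 + 2·3.

1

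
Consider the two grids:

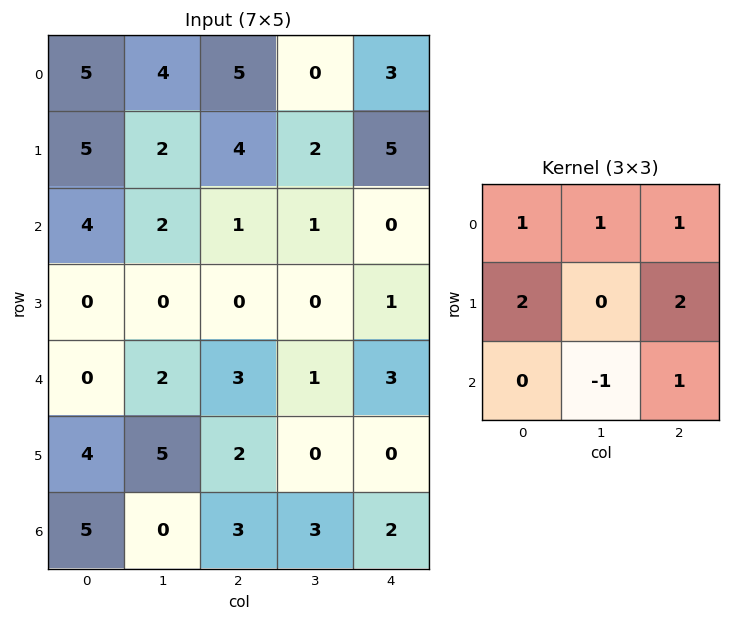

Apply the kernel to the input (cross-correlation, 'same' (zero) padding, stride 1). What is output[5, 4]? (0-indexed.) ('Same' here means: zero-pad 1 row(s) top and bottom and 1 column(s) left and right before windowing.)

The receptive field on the zero-padded input at this output position is [1 3 0 / 0 0 0 / 3 2 0]. Elementwise product with the kernel and sum: 1·1 + 3·1 + 0·1 + 0·2 + 0·2 + 2·-1 + 0·1.

2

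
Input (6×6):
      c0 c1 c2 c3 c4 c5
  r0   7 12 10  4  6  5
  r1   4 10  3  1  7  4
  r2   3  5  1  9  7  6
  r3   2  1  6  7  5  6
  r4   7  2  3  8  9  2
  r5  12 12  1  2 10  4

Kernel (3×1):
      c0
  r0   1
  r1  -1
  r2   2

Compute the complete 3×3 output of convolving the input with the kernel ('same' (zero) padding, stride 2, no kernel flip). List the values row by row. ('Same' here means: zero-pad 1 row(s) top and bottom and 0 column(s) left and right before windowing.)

1 -4 8
5 14 10
19 5 16

Output[0,0]: The receptive field on the zero-padded input at this output position is [0 / 7 / 4]. Elementwise product with the kernel and sum: 0·1 + 7·-1 + 4·2.
Output[0,1]: The receptive field on the zero-padded input at this output position is [0 / 10 / 3]. Elementwise product with the kernel and sum: 0·1 + 10·-1 + 3·2.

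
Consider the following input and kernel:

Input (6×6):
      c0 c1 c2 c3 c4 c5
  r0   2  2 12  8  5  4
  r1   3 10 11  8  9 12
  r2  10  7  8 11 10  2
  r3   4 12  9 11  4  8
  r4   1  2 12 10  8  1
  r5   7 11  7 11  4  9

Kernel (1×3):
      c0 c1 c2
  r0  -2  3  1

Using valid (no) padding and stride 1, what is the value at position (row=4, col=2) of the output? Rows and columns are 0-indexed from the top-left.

14

The receptive field on the input at this output position is [12 10 8]. Elementwise product with the kernel and sum: 12·-2 + 10·3 + 8·1.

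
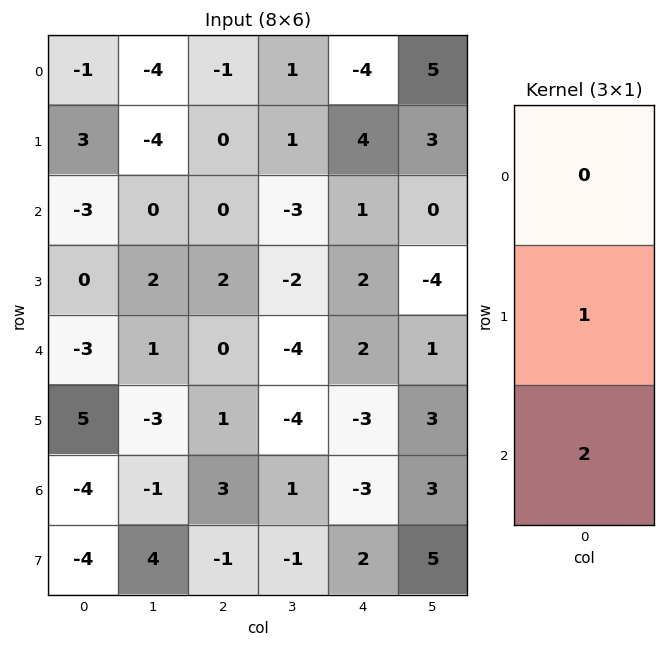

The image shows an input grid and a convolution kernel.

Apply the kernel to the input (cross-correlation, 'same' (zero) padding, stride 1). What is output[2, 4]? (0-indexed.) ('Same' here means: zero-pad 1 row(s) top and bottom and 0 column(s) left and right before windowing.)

The receptive field on the zero-padded input at this output position is [4 / 1 / 2]. Elementwise product with the kernel and sum: 1·1 + 2·2.

5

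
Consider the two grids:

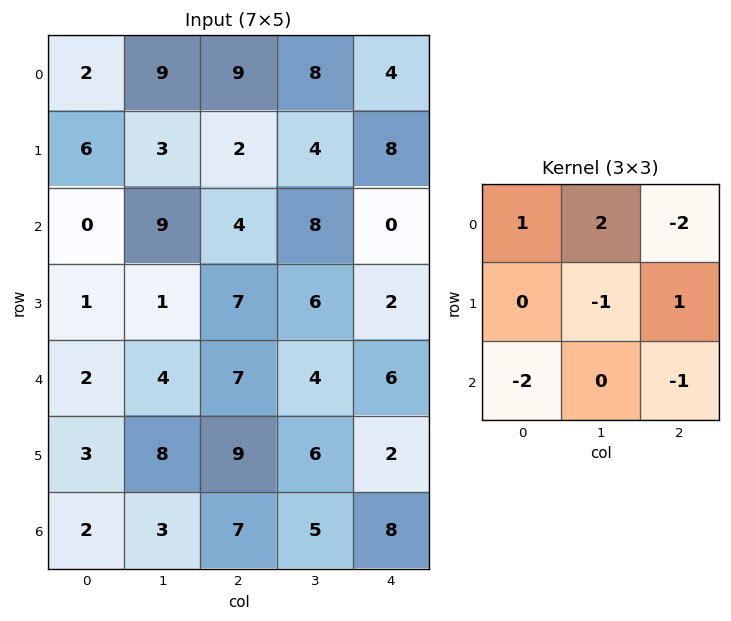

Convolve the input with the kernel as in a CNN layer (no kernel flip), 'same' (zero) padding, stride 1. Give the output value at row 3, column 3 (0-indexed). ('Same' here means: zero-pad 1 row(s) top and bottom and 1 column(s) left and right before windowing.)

The receptive field on the zero-padded input at this output position is [4 8 0 / 7 6 2 / 7 4 6]. Elementwise product with the kernel and sum: 4·1 + 8·2 + 0·-2 + 6·-1 + 2·1 + 7·-2 + 6·-1.

-4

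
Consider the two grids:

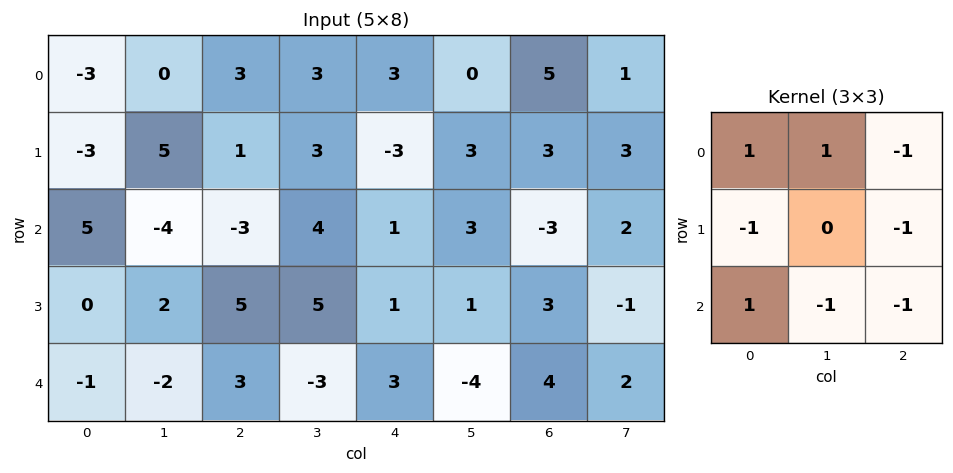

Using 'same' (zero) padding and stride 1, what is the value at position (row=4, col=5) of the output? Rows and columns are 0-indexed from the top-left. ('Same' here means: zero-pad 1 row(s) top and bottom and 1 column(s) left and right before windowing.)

The receptive field on the zero-padded input at this output position is [1 1 3 / 3 -4 4 / 0 0 0]. Elementwise product with the kernel and sum: 1·1 + 1·1 + 3·-1 + 3·-1 + 4·-1 + 0·1 + 0·-1 + 0·-1.

-8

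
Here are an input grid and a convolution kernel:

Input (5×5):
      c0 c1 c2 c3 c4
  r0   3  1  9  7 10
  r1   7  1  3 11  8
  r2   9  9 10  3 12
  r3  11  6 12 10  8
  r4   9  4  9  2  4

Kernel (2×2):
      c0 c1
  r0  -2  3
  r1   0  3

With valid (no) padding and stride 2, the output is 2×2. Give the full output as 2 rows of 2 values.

Output[0,0]: The receptive field on the input at this output position is [3 1 / 7 1]. Elementwise product with the kernel and sum: 3·-2 + 1·3 + 1·3.

0 36
27 19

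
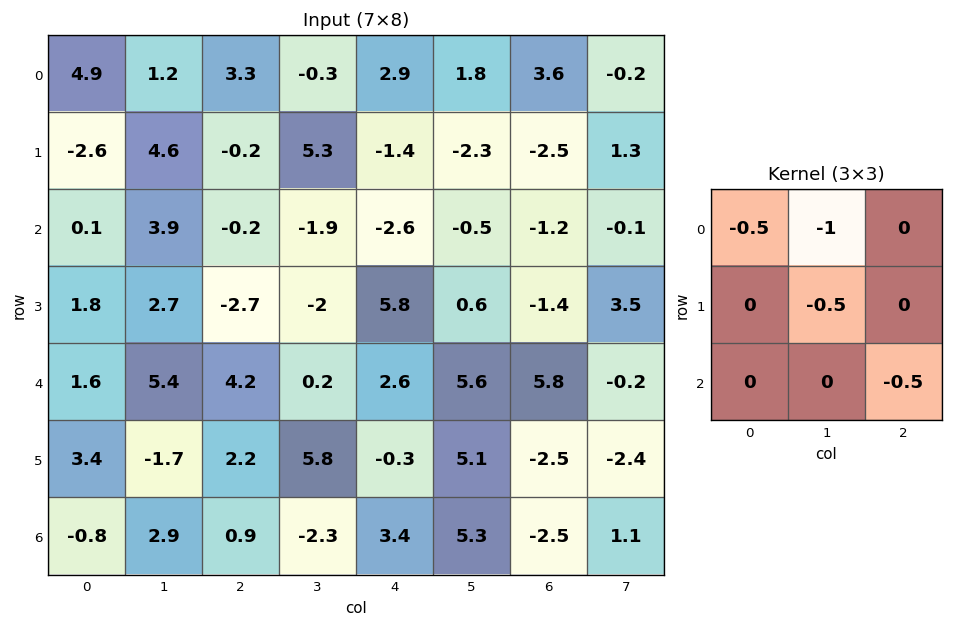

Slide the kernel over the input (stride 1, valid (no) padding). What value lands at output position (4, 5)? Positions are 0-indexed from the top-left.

The receptive field on the input at this output position is [5.6 5.8 -0.2 / 5.1 -2.5 -2.4 / 5.3 -2.5 1.1]. Elementwise product with the kernel and sum: 5.6·-0.5 + 5.8·-1 + -2.5·-0.5 + 1.1·-0.5.

-7.9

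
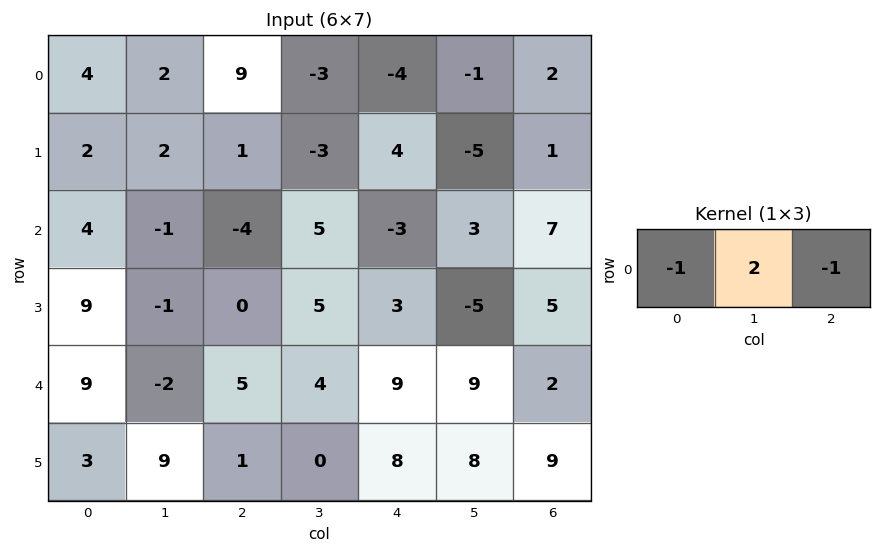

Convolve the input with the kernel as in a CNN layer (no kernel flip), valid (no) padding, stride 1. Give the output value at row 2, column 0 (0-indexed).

-2

The receptive field on the input at this output position is [4 -1 -4]. Elementwise product with the kernel and sum: 4·-1 + -1·2 + -4·-1.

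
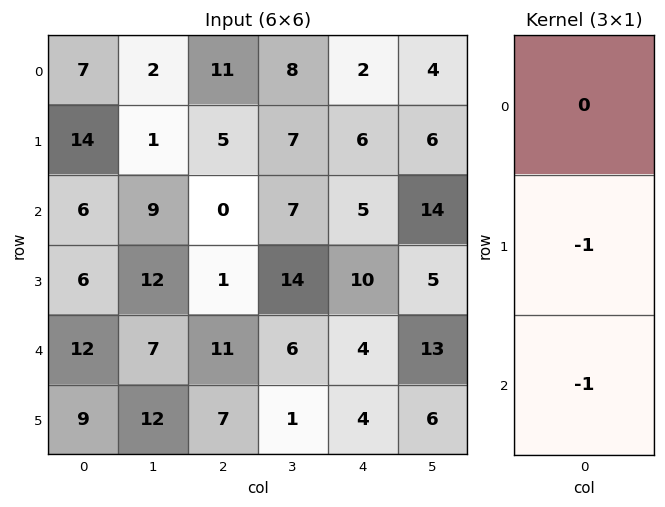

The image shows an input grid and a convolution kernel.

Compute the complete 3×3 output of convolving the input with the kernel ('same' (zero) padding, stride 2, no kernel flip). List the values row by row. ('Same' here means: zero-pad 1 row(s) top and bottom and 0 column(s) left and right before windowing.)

-21 -16 -8
-12 -1 -15
-21 -18 -8

Output[0,0]: The receptive field on the zero-padded input at this output position is [0 / 7 / 14]. Elementwise product with the kernel and sum: 7·-1 + 14·-1.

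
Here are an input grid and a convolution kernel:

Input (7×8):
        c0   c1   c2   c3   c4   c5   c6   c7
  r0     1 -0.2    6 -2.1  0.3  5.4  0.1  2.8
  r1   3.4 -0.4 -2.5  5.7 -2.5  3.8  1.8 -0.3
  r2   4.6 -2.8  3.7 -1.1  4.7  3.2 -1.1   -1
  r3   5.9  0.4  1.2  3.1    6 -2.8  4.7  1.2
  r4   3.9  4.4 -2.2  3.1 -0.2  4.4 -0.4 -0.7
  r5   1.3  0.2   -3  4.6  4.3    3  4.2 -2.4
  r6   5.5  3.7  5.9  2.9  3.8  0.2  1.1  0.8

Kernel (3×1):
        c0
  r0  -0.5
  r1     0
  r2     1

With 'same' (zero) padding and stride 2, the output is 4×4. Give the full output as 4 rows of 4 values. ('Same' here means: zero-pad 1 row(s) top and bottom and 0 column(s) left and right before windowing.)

3.4 -2.5 -2.5 1.8
4.2 2.45 7.25 3.8
-1.65 -3.6 1.3 1.85
-0.65 1.5 -2.15 -2.1

Output[0,0]: The receptive field on the zero-padded input at this output position is [0 / 1 / 3.4]. Elementwise product with the kernel and sum: 0·-0.5 + 3.4·1.
Output[0,1]: The receptive field on the zero-padded input at this output position is [0 / 6 / -2.5]. Elementwise product with the kernel and sum: 0·-0.5 + -2.5·1.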